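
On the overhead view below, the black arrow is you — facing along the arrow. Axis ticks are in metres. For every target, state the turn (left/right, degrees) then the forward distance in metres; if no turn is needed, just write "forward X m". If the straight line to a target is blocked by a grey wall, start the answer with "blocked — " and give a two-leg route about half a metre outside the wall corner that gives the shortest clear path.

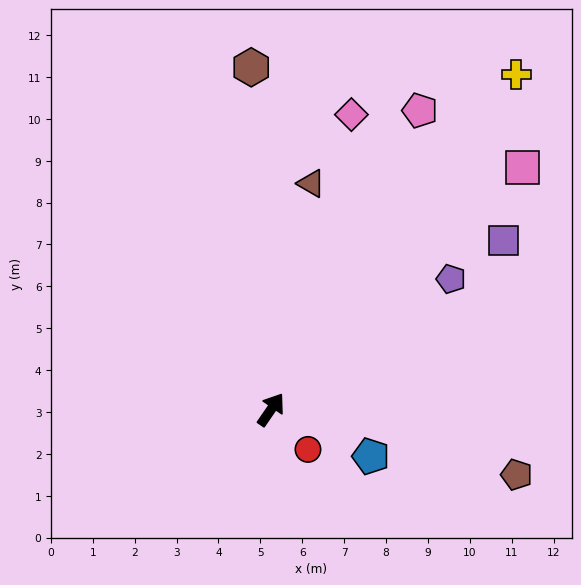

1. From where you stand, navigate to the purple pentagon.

turn right 20°, forward 5.3 m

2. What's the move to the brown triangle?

turn left 24°, forward 5.5 m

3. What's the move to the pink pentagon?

turn left 8°, forward 8.0 m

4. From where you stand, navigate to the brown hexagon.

turn left 38°, forward 8.2 m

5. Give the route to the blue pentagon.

turn right 81°, forward 2.6 m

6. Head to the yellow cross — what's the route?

forward 9.9 m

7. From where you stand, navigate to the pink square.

turn right 12°, forward 8.3 m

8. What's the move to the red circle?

turn right 103°, forward 1.3 m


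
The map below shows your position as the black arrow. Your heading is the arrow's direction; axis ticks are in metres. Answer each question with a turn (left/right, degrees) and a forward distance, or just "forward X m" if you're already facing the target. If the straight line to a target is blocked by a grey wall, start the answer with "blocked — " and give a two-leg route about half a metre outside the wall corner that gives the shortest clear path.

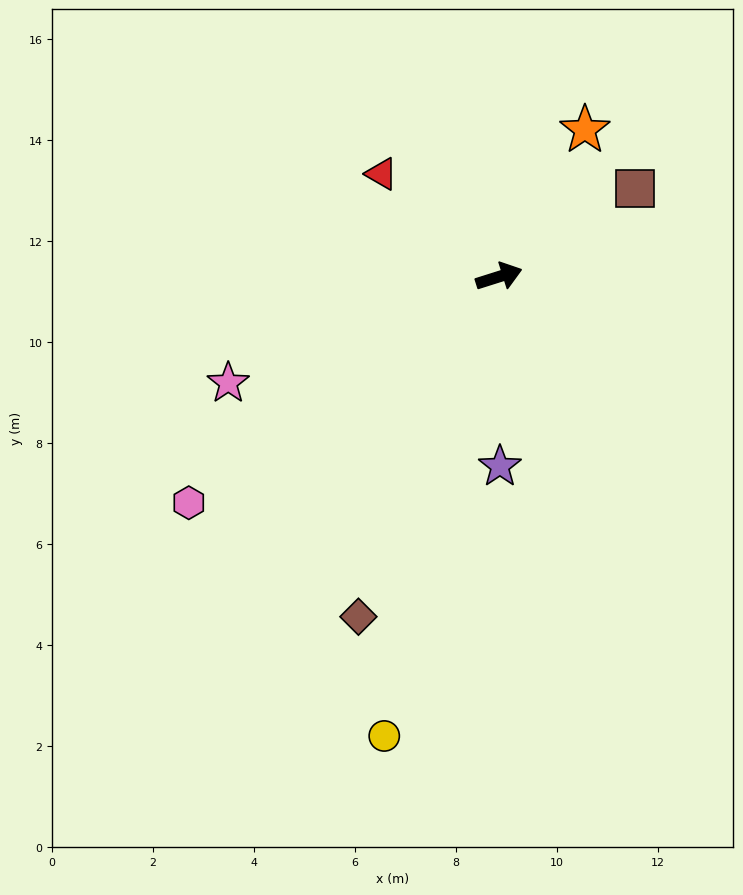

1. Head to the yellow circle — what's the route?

turn right 122°, forward 9.4 m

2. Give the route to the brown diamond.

turn right 130°, forward 7.3 m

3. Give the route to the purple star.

turn right 107°, forward 3.8 m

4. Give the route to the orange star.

turn left 42°, forward 3.4 m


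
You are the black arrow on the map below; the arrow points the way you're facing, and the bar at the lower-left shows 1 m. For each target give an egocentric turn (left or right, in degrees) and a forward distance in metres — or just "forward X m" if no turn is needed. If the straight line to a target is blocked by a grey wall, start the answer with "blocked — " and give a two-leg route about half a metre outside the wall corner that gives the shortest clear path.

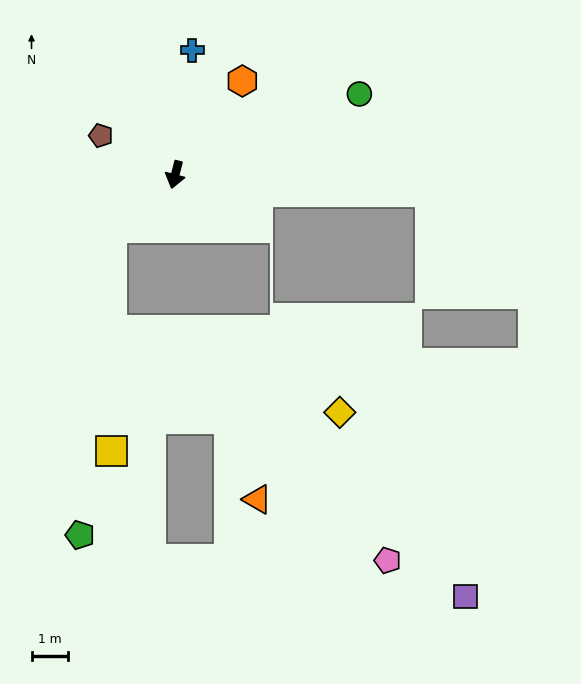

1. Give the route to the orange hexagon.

turn left 159°, forward 3.2 m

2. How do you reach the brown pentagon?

turn right 103°, forward 2.3 m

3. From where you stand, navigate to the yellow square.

blocked — turn right 35°, forward 2.3 m, then turn left 49°, forward 6.2 m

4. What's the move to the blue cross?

turn right 173°, forward 3.5 m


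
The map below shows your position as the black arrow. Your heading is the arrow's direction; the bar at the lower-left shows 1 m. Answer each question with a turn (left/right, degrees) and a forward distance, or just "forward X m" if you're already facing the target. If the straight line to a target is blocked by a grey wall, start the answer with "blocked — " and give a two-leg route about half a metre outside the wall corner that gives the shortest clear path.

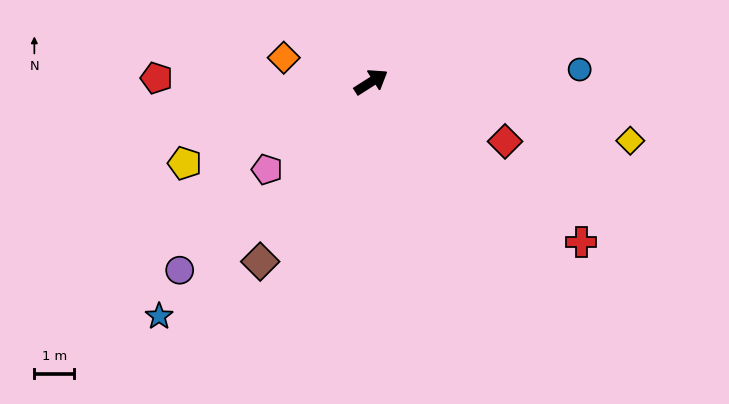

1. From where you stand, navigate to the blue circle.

turn right 29°, forward 5.2 m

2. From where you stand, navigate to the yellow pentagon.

turn left 171°, forward 5.1 m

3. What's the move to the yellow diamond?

turn right 45°, forward 6.7 m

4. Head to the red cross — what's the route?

turn right 70°, forward 6.6 m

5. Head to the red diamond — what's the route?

turn right 56°, forward 3.7 m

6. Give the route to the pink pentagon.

turn right 172°, forward 3.4 m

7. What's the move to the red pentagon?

turn left 146°, forward 5.4 m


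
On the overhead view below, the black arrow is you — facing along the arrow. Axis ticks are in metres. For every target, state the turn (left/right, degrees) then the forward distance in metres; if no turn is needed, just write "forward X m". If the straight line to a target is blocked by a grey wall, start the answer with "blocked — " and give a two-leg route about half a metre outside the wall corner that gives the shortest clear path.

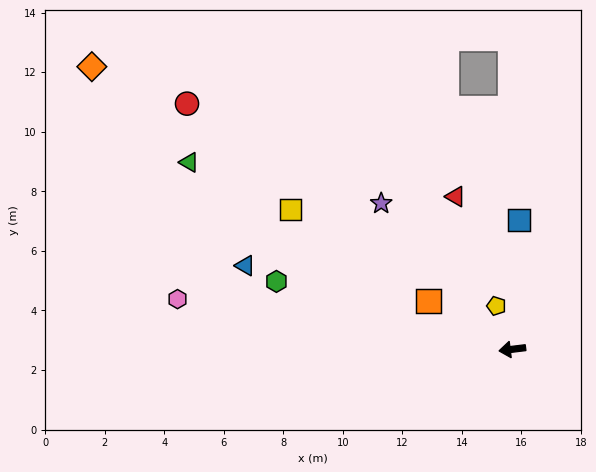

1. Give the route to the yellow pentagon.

turn right 77°, forward 1.6 m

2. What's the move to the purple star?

turn right 55°, forward 6.6 m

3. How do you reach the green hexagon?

turn right 23°, forward 8.2 m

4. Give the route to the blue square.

turn right 100°, forward 4.4 m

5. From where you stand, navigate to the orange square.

turn right 37°, forward 3.2 m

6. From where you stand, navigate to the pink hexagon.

turn right 15°, forward 11.4 m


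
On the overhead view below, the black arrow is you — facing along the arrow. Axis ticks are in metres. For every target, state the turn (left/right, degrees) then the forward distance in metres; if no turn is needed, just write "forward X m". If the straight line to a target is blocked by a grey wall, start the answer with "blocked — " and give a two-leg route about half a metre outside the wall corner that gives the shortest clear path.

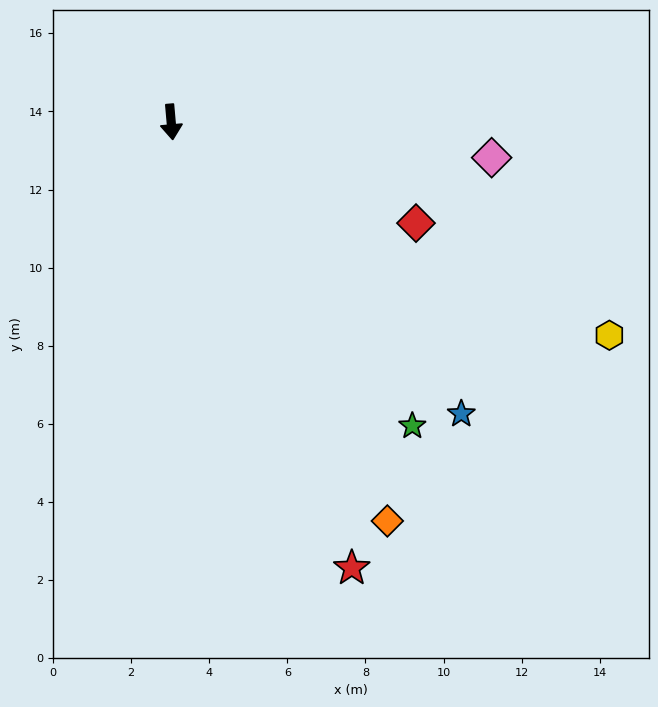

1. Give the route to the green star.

turn left 33°, forward 9.9 m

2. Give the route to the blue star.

turn left 40°, forward 10.5 m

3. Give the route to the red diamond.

turn left 63°, forward 6.8 m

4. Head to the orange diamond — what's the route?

turn left 23°, forward 11.6 m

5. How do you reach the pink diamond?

turn left 79°, forward 8.3 m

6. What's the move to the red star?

turn left 17°, forward 12.3 m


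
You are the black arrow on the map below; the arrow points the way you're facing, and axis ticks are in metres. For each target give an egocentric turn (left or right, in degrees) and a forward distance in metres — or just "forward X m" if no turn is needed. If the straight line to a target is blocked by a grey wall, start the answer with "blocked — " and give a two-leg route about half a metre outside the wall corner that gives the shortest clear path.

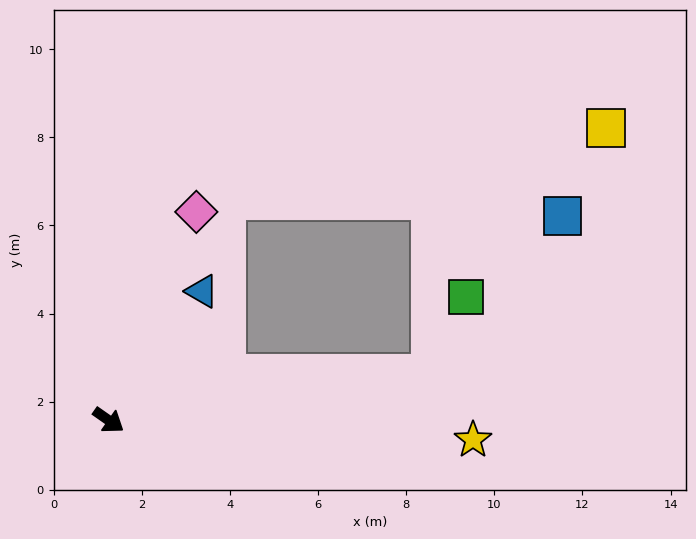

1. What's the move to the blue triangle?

turn left 89°, forward 3.6 m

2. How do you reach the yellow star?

turn left 32°, forward 8.3 m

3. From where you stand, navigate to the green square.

blocked — turn left 43°, forward 7.4 m, then turn left 57°, forward 1.9 m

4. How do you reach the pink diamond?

turn left 102°, forward 5.1 m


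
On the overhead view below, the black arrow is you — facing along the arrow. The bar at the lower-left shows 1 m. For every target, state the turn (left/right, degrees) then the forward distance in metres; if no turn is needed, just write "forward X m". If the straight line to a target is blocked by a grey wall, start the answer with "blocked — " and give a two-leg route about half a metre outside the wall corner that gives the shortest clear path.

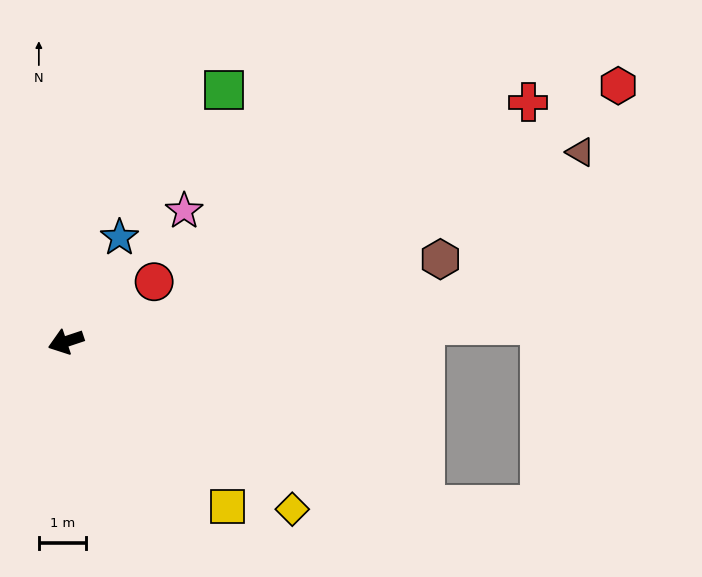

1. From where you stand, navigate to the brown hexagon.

turn left 174°, forward 8.1 m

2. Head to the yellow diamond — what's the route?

turn left 125°, forward 5.9 m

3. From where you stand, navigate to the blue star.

turn right 136°, forward 2.5 m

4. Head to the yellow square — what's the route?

turn left 116°, forward 4.9 m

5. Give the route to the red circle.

turn right 164°, forward 2.2 m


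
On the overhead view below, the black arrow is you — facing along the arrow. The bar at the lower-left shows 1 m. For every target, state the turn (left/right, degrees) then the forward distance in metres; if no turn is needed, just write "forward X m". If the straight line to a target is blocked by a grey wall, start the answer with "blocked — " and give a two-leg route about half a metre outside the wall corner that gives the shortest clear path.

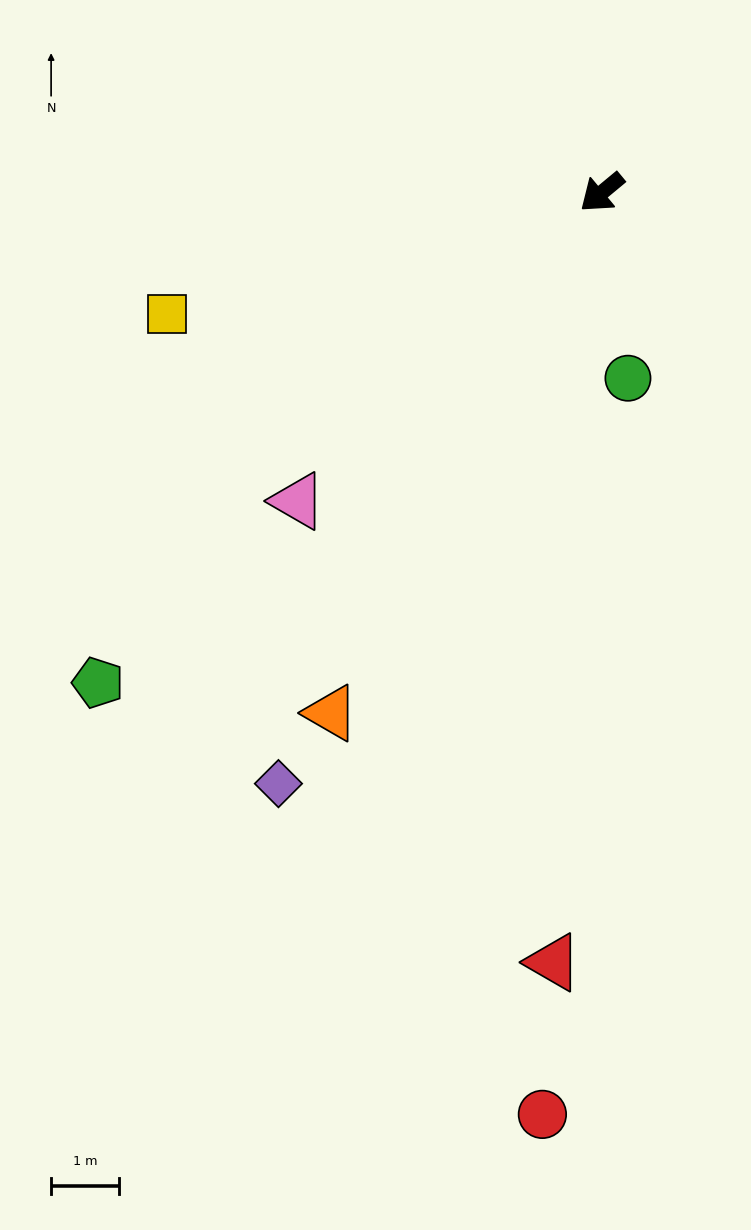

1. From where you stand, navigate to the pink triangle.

turn left 6°, forward 6.4 m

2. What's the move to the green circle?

turn left 58°, forward 2.8 m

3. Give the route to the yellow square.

turn right 24°, forward 6.6 m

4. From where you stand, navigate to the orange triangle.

turn left 23°, forward 8.6 m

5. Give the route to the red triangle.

turn left 47°, forward 11.3 m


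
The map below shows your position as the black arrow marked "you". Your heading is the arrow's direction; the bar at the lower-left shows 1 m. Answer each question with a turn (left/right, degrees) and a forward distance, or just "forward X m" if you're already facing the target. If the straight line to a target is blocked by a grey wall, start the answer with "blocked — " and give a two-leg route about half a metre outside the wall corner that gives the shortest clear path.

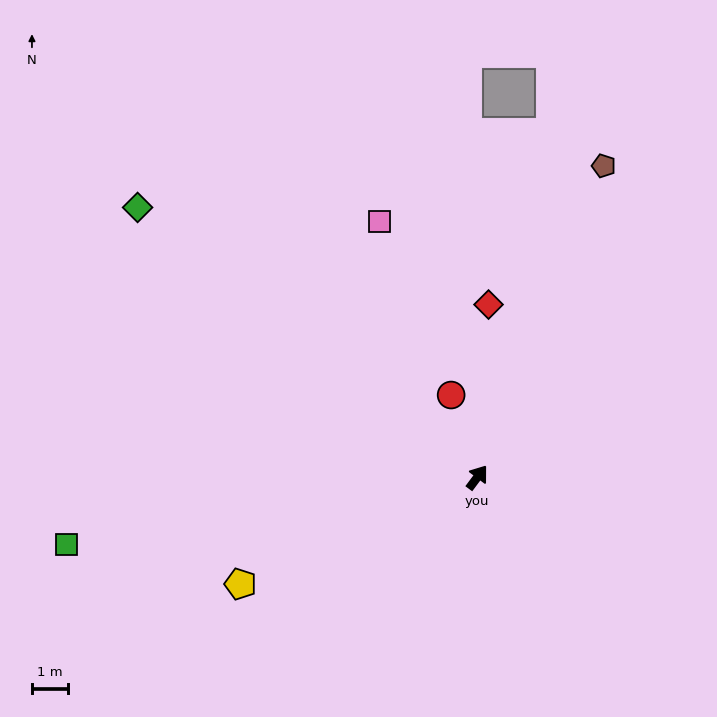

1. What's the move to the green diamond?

turn left 88°, forward 12.2 m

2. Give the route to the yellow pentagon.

turn left 151°, forward 7.3 m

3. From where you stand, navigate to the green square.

turn left 136°, forward 11.7 m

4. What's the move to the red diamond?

turn left 33°, forward 4.9 m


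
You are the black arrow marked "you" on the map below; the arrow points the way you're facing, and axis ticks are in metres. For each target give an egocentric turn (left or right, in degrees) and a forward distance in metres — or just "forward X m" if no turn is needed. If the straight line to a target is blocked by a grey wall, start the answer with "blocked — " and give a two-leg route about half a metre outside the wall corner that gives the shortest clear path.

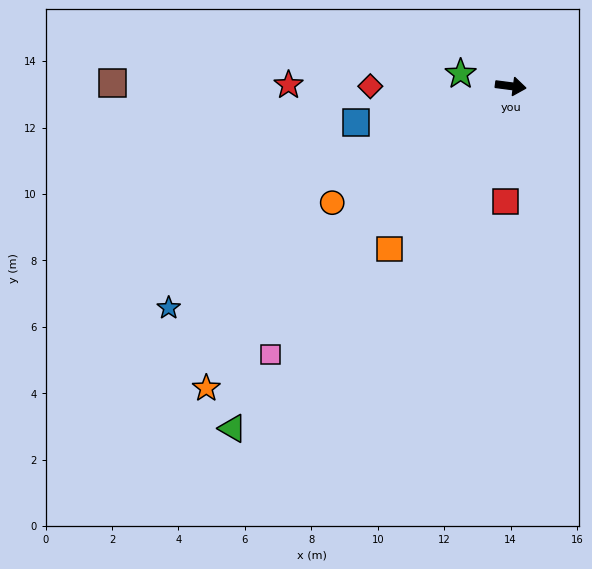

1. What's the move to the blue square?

turn right 160°, forward 4.8 m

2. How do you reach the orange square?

turn right 119°, forward 6.1 m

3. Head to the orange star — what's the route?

turn right 128°, forward 12.9 m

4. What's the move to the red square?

turn right 85°, forward 3.5 m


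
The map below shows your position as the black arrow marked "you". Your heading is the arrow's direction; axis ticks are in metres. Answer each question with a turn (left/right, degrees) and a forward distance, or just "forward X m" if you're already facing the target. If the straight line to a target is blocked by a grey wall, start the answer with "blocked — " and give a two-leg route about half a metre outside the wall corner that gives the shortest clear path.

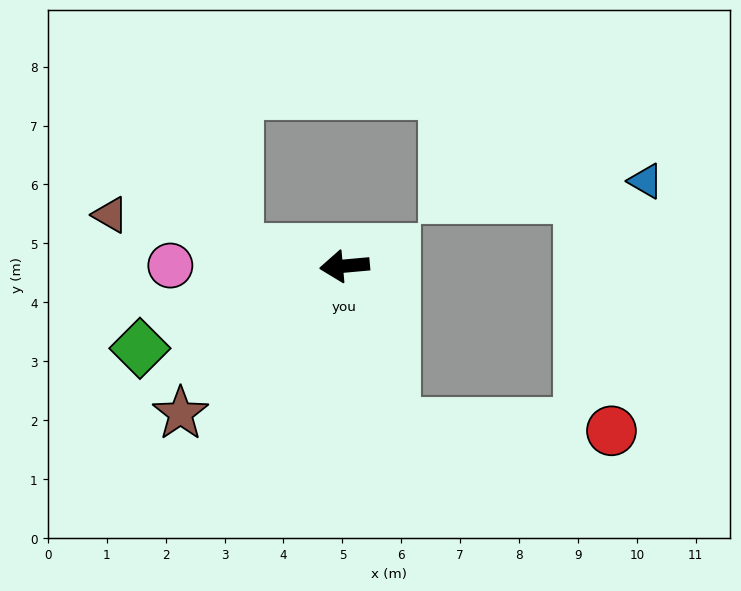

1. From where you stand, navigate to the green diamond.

turn left 17°, forward 3.7 m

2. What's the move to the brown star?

turn left 37°, forward 3.7 m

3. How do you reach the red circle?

blocked — turn left 103°, forward 2.8 m, then turn left 70°, forward 3.7 m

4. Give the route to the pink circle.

turn right 5°, forward 3.0 m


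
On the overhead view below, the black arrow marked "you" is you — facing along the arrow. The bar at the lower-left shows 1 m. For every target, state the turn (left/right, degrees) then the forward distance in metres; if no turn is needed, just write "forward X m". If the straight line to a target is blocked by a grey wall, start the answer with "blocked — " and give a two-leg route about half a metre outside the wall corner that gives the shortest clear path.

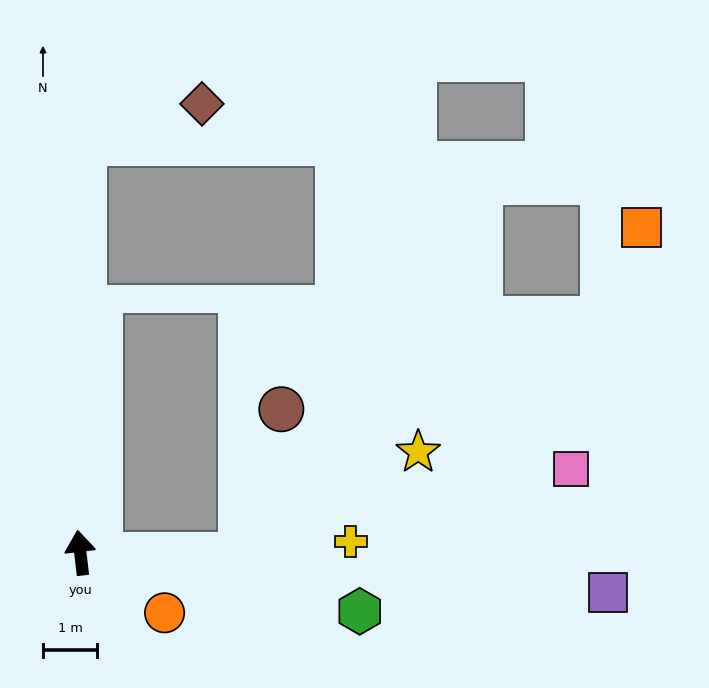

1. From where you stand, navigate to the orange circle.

turn right 132°, forward 1.9 m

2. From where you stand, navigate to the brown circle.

blocked — turn right 98°, forward 3.0 m, then turn left 76°, forward 2.8 m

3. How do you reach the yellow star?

blocked — turn right 98°, forward 3.0 m, then turn left 32°, forward 3.8 m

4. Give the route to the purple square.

turn right 101°, forward 9.7 m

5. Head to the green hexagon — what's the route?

turn right 109°, forward 5.2 m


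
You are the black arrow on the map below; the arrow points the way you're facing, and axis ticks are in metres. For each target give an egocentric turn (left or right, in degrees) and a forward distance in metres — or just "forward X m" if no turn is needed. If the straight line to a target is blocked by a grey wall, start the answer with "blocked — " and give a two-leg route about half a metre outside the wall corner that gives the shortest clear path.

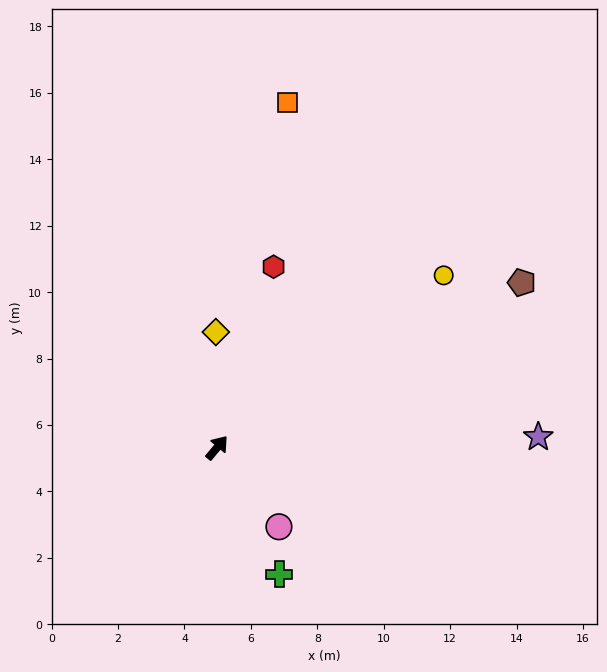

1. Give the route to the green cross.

turn right 114°, forward 4.2 m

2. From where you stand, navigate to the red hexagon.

turn left 23°, forward 5.7 m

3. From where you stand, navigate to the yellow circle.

turn right 13°, forward 8.6 m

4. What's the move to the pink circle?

turn right 102°, forward 3.0 m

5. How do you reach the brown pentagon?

turn right 22°, forward 10.4 m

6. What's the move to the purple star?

turn right 48°, forward 9.7 m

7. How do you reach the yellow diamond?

turn left 40°, forward 3.5 m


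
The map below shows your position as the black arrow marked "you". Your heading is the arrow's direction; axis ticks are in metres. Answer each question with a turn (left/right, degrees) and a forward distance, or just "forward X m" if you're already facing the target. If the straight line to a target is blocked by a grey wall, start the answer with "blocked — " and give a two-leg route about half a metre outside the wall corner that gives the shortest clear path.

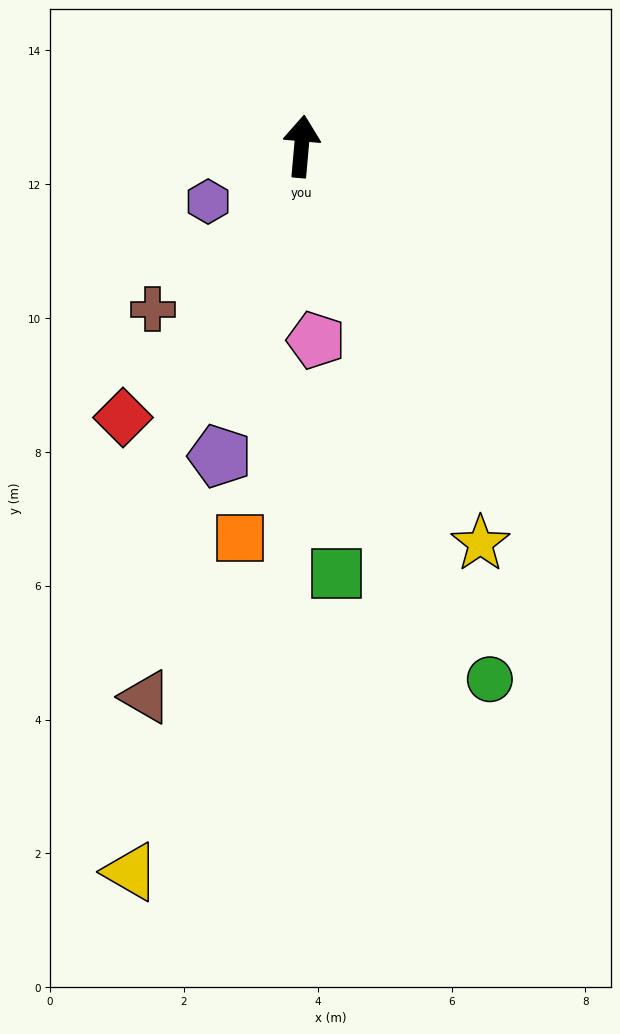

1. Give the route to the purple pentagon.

turn left 170°, forward 4.8 m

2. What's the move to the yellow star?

turn right 151°, forward 6.5 m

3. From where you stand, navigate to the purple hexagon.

turn left 126°, forward 1.6 m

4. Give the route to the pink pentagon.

turn right 171°, forward 2.9 m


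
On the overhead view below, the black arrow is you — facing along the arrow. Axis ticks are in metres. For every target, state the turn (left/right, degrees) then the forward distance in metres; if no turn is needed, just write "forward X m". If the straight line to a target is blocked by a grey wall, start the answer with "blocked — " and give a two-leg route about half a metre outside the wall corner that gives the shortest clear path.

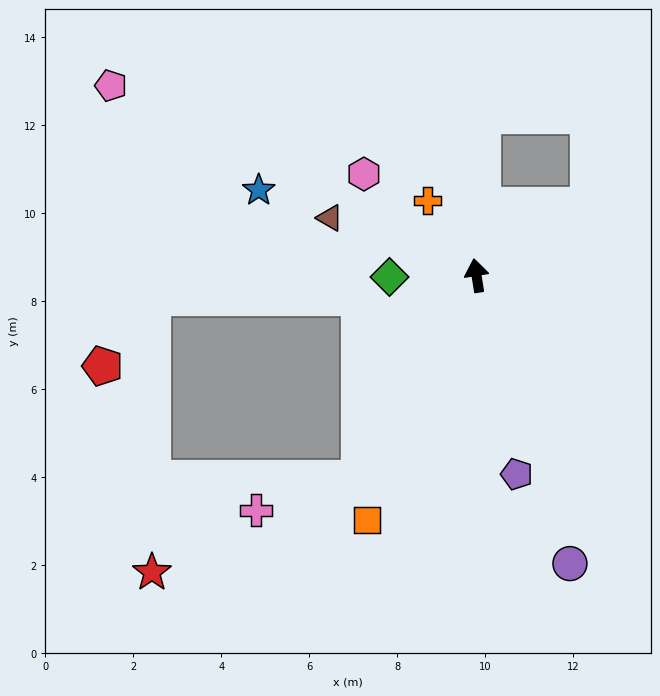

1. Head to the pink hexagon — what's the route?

turn left 39°, forward 3.4 m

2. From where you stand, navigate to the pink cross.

blocked — turn left 141°, forward 5.3 m, then turn right 43°, forward 2.5 m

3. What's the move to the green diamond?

turn left 82°, forward 2.0 m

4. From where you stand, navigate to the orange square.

turn left 147°, forward 6.1 m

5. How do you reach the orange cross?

turn left 24°, forward 2.0 m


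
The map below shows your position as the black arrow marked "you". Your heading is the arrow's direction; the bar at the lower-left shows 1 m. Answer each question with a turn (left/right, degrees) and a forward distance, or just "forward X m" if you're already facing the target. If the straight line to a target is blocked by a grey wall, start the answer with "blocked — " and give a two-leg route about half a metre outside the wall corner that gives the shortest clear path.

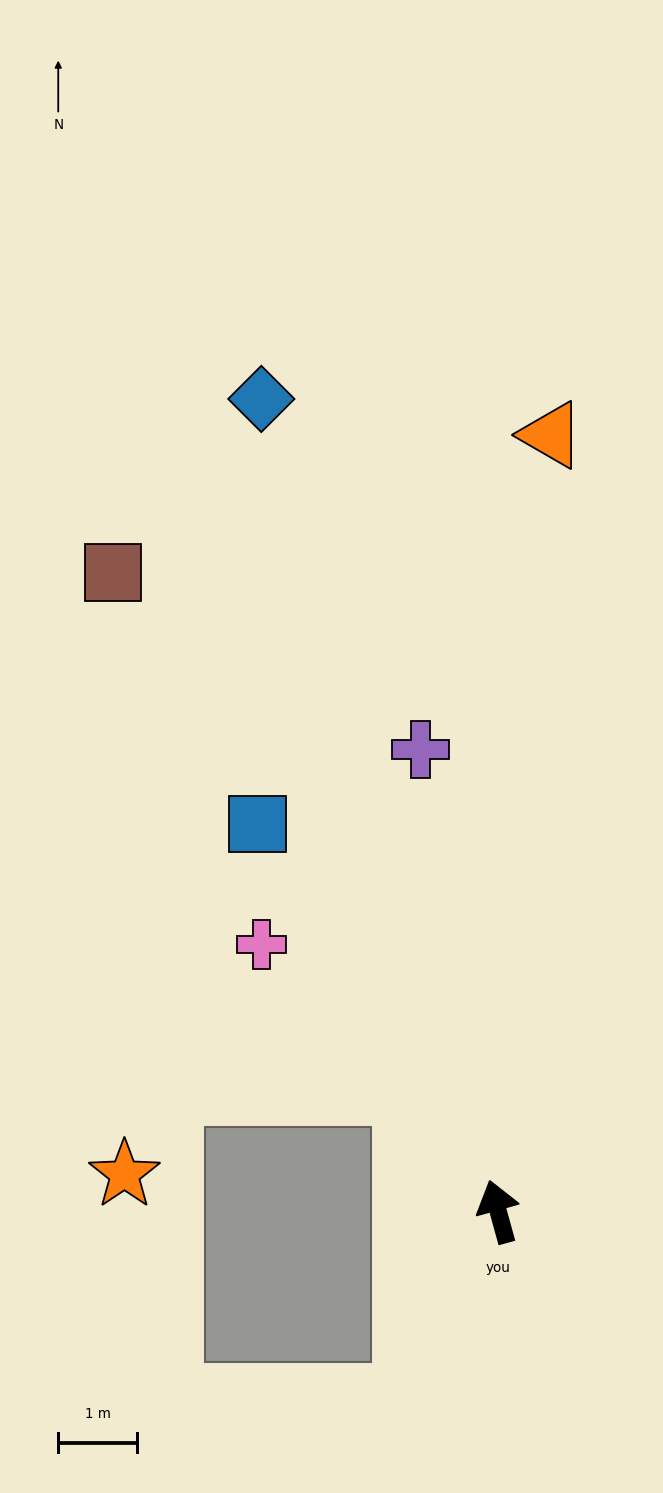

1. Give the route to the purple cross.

turn right 6°, forward 5.9 m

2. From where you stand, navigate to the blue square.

turn left 16°, forward 5.8 m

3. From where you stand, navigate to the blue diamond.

forward 10.7 m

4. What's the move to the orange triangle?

turn right 19°, forward 9.8 m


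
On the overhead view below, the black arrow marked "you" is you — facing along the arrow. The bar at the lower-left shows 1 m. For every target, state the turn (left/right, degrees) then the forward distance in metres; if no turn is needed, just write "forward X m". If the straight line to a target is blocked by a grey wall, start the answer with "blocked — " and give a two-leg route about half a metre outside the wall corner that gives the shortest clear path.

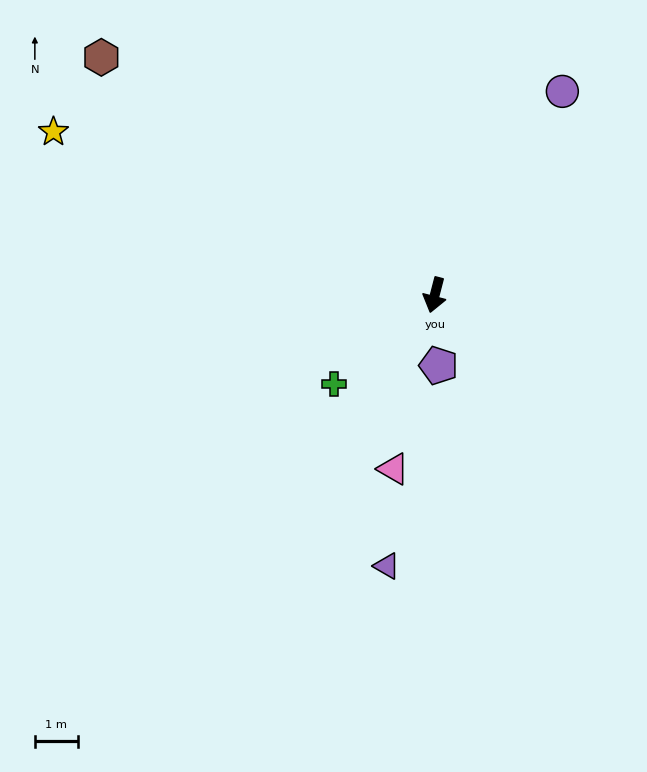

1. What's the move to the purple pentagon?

turn left 18°, forward 1.7 m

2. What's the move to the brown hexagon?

turn right 111°, forward 9.6 m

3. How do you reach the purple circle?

turn left 162°, forward 5.6 m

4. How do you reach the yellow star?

turn right 99°, forward 9.7 m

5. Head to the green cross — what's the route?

turn right 34°, forward 3.1 m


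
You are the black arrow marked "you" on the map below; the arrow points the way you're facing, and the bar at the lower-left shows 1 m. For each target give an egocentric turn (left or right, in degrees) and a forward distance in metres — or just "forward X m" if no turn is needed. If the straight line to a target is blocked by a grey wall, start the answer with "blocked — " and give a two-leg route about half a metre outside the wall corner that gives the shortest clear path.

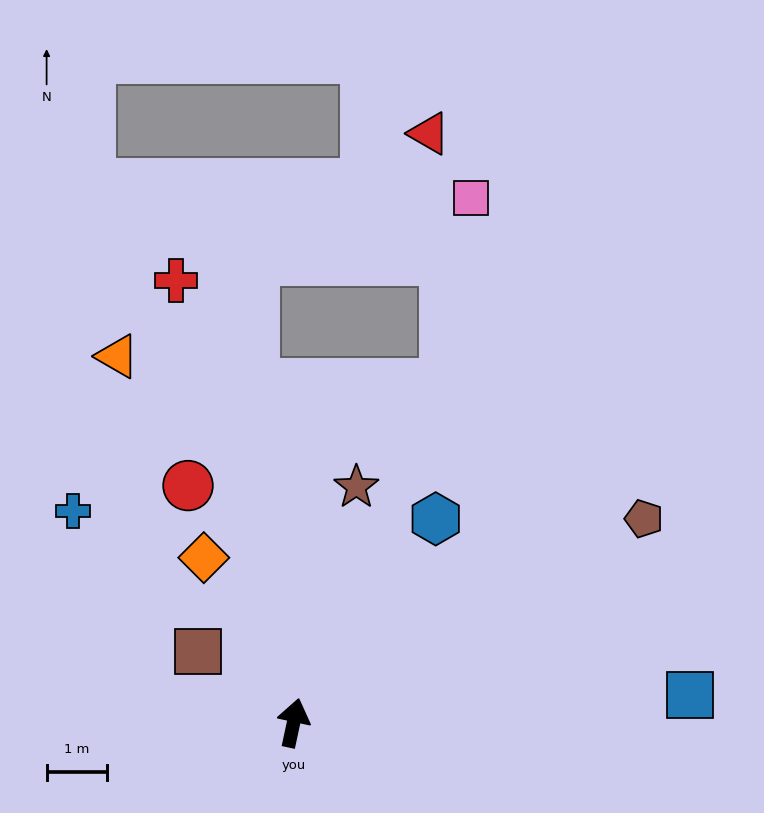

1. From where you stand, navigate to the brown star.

turn right 3°, forward 4.1 m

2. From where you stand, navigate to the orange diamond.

turn left 41°, forward 3.1 m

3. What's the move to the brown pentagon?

turn right 48°, forward 6.7 m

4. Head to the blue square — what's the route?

turn right 74°, forward 6.6 m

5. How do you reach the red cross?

turn left 27°, forward 7.6 m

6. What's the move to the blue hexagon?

turn right 23°, forward 4.1 m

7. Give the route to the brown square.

turn left 65°, forward 2.0 m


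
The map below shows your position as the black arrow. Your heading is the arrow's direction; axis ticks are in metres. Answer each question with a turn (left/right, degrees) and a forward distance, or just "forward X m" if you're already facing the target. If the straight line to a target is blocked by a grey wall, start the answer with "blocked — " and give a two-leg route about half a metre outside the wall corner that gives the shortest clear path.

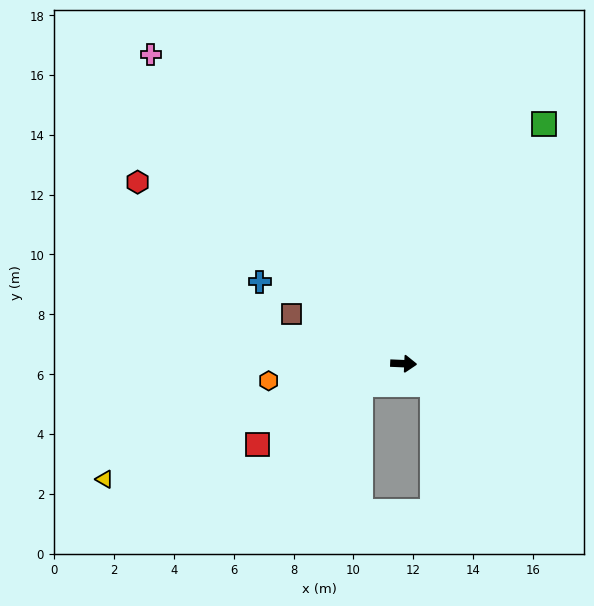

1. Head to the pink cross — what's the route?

turn left 132°, forward 13.3 m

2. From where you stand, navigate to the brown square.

turn left 159°, forward 4.1 m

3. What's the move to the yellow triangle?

turn right 156°, forward 10.7 m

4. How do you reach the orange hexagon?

turn right 170°, forward 4.5 m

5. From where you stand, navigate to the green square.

turn left 62°, forward 9.3 m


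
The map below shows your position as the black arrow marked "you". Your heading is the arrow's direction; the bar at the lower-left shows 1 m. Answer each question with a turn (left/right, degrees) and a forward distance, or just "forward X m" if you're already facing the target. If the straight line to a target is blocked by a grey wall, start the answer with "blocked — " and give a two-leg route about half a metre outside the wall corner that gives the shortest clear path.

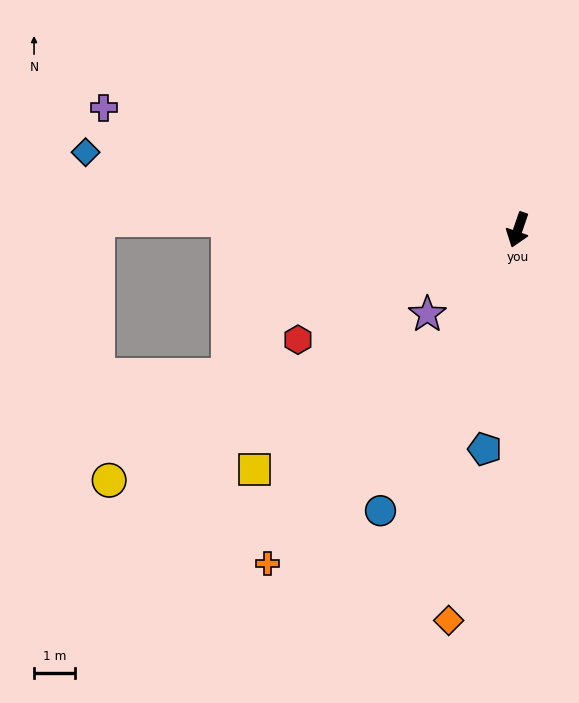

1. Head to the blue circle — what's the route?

turn right 7°, forward 7.7 m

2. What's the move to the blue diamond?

turn right 81°, forward 10.8 m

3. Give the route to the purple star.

turn right 28°, forward 3.1 m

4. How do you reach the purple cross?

turn right 88°, forward 10.7 m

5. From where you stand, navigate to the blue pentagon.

turn left 10°, forward 5.5 m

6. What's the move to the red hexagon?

turn right 45°, forward 6.1 m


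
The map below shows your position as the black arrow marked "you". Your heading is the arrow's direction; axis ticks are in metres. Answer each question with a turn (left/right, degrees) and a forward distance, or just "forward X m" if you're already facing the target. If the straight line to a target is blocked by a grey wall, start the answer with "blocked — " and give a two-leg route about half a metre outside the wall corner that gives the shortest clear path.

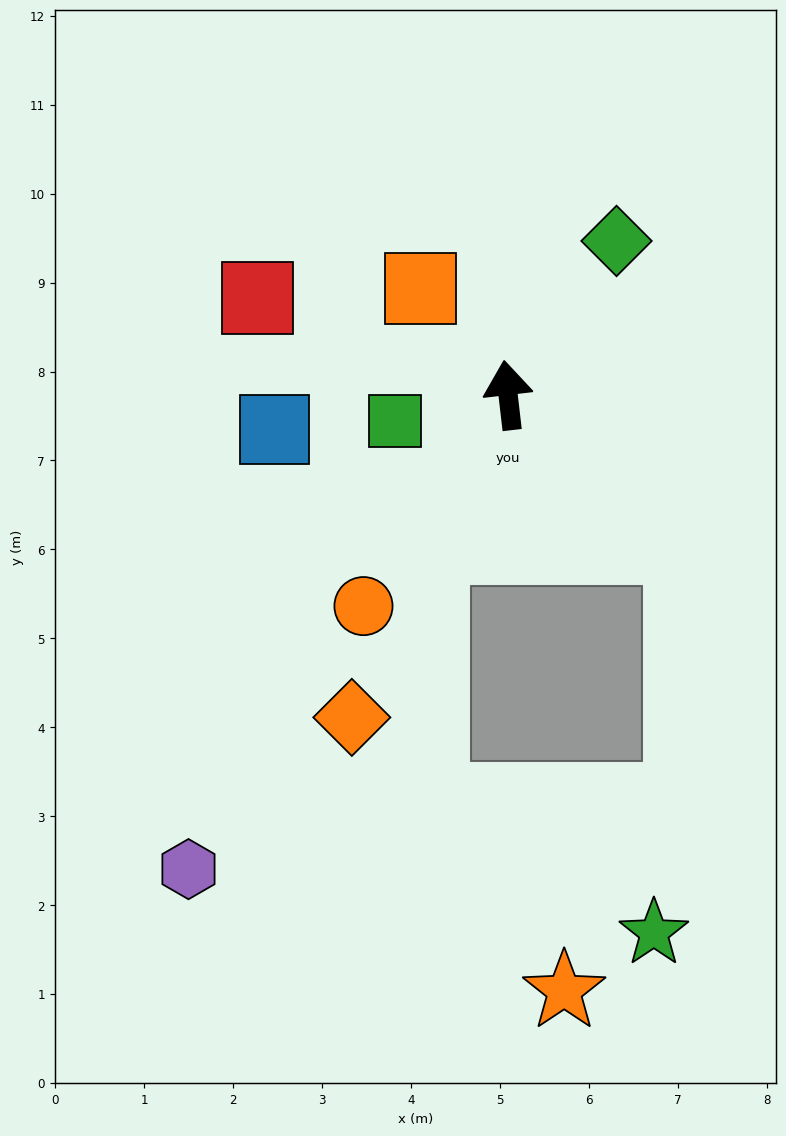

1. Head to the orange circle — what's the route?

turn left 139°, forward 2.9 m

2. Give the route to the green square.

turn left 96°, forward 1.3 m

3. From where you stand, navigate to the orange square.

turn left 33°, forward 1.6 m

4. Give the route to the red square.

turn left 62°, forward 3.0 m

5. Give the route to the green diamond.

turn right 42°, forward 2.1 m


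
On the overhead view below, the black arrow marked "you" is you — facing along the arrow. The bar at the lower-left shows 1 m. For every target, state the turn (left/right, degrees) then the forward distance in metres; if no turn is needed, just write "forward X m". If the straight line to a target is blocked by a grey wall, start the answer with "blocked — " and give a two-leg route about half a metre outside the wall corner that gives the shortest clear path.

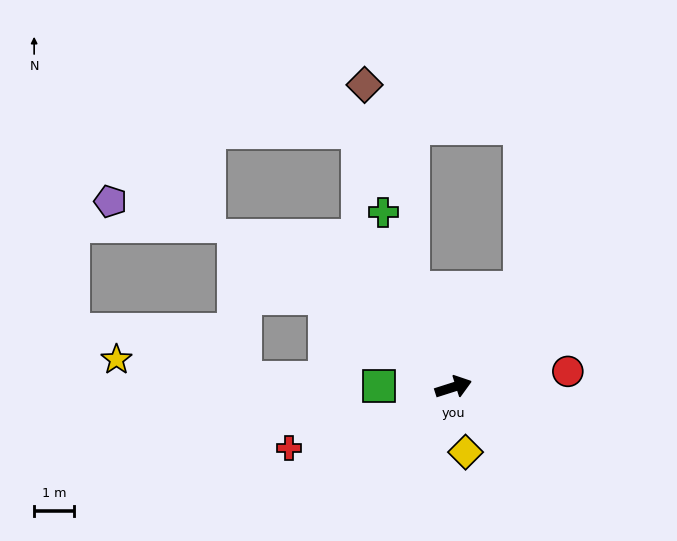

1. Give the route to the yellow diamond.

turn right 97°, forward 1.7 m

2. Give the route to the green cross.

turn left 94°, forward 4.7 m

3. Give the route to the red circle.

turn right 10°, forward 2.9 m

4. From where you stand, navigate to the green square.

turn left 162°, forward 1.9 m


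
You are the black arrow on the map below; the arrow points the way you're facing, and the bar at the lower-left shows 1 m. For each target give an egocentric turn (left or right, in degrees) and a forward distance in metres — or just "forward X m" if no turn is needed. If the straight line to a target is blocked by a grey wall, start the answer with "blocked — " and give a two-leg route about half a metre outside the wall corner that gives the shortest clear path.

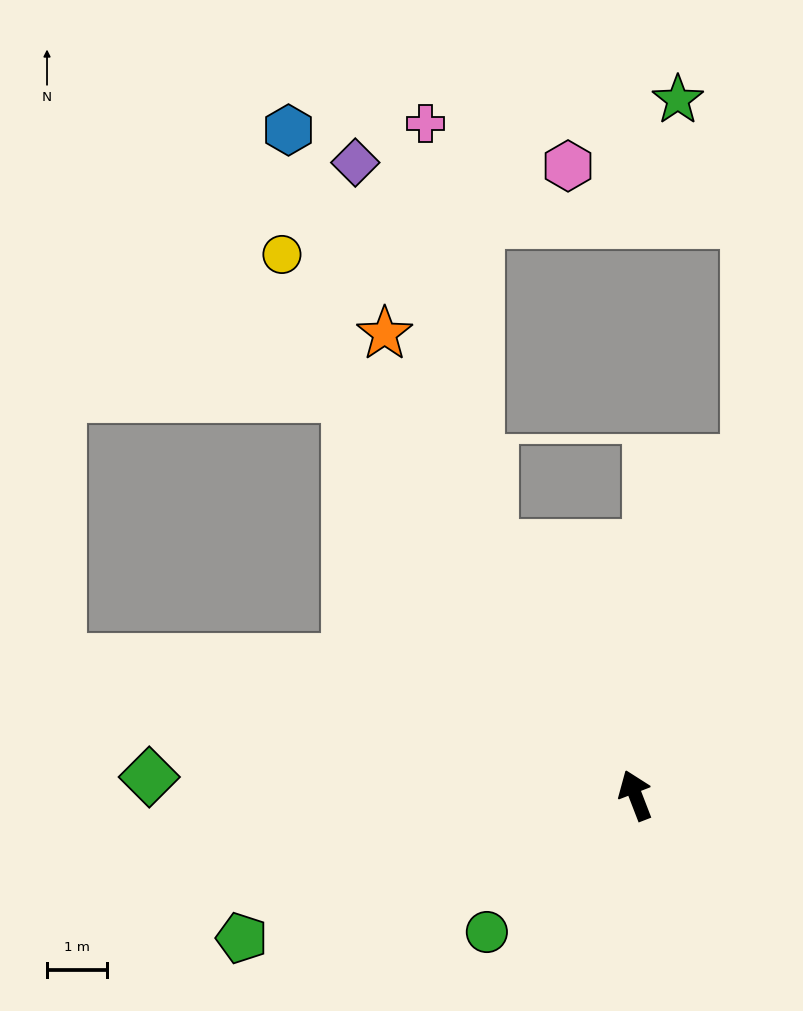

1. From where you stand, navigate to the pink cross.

blocked — turn left 9°, forward 4.8 m, then turn right 21°, forward 7.1 m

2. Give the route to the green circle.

turn left 111°, forward 3.3 m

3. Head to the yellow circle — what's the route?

turn left 12°, forward 10.7 m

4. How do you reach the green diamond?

turn left 67°, forward 8.1 m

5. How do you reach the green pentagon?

turn left 89°, forward 6.9 m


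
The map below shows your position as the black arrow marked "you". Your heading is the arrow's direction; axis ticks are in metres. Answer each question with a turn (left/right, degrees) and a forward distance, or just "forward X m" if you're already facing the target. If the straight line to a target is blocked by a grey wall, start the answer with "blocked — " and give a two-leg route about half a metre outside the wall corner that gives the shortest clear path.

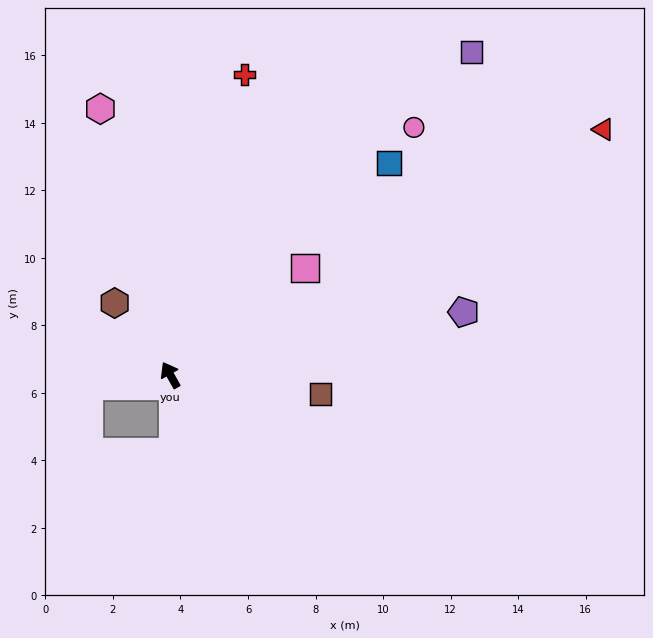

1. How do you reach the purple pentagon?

turn right 107°, forward 8.9 m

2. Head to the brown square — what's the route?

turn right 127°, forward 4.5 m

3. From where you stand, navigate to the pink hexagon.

turn right 15°, forward 8.2 m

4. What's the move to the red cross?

turn right 43°, forward 9.2 m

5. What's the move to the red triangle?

turn right 90°, forward 14.7 m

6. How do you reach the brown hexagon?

turn left 8°, forward 2.7 m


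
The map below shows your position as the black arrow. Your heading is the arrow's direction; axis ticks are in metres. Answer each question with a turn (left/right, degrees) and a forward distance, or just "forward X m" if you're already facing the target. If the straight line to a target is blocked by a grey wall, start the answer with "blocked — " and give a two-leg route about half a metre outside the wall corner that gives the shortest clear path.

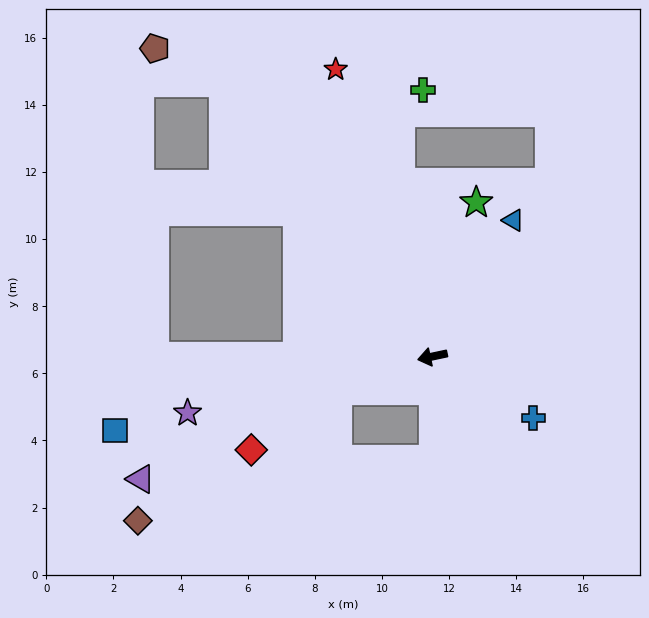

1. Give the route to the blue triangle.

turn right 133°, forward 4.7 m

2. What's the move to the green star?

turn right 118°, forward 4.8 m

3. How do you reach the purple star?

forward 7.5 m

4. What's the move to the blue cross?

turn left 137°, forward 3.5 m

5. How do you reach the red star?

turn right 83°, forward 9.0 m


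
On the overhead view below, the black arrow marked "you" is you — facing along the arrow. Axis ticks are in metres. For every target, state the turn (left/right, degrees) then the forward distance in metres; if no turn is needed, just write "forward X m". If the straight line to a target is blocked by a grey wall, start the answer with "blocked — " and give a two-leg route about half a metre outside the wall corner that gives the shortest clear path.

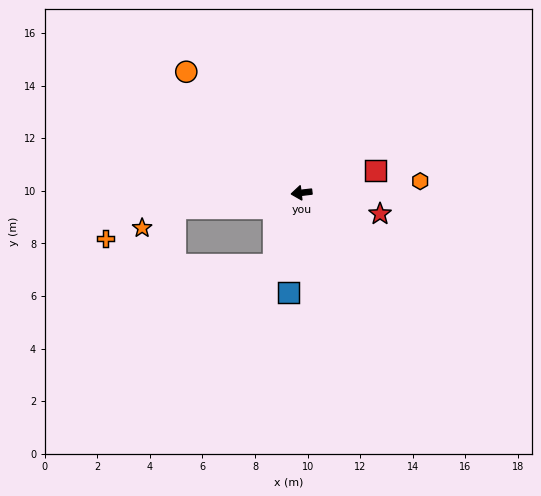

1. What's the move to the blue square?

turn left 76°, forward 3.8 m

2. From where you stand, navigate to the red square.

turn right 170°, forward 2.9 m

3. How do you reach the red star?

turn left 158°, forward 3.1 m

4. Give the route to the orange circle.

turn right 53°, forward 6.4 m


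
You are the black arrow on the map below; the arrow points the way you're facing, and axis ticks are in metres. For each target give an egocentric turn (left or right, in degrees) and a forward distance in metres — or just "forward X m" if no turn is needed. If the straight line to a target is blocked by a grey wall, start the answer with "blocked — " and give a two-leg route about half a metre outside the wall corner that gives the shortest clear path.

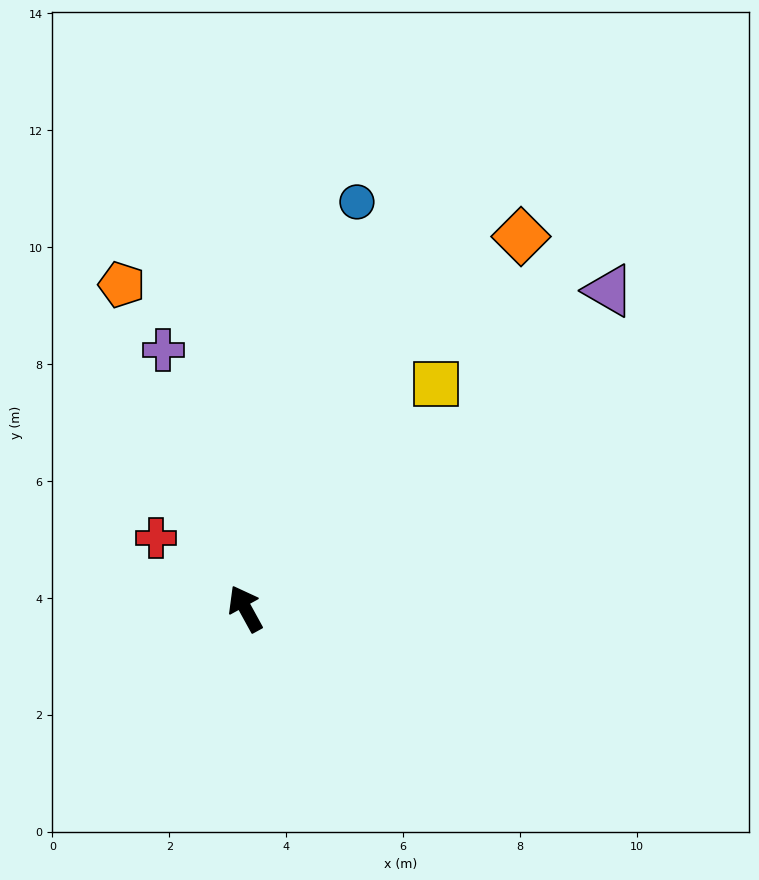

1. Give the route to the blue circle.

turn right 44°, forward 7.2 m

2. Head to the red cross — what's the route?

turn left 23°, forward 2.0 m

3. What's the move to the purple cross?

turn right 11°, forward 4.6 m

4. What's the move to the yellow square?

turn right 69°, forward 5.0 m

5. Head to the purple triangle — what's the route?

turn right 78°, forward 8.3 m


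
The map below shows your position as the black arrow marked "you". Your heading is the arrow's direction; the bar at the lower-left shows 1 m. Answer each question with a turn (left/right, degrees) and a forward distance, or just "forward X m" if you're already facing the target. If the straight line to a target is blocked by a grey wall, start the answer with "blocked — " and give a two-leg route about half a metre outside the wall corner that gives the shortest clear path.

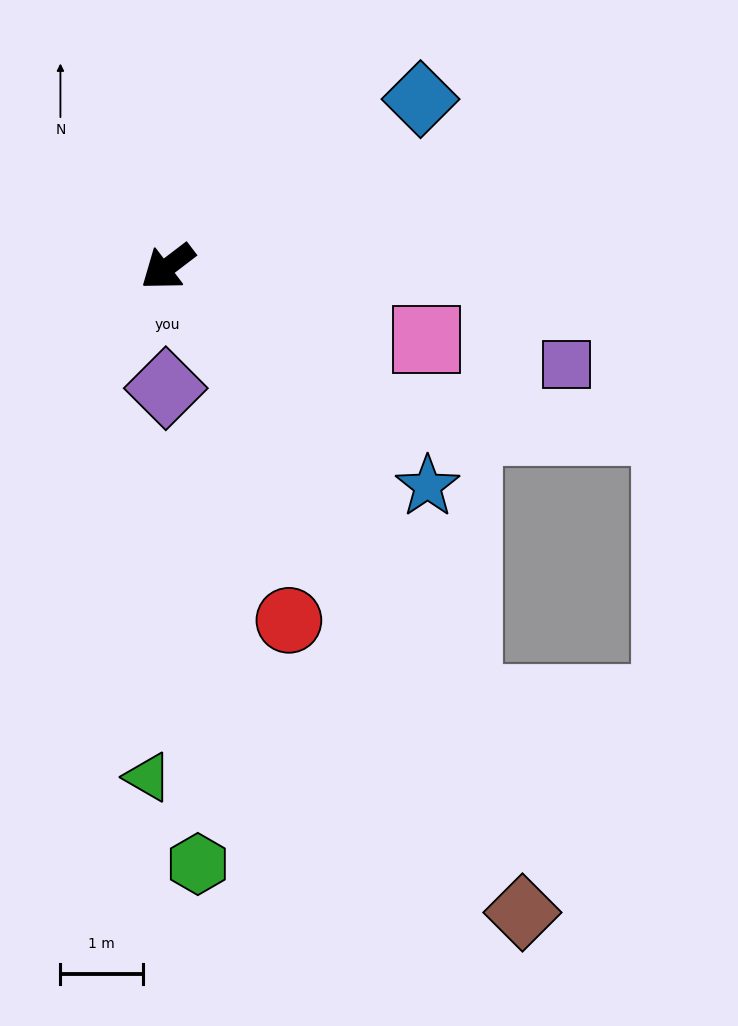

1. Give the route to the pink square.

turn left 127°, forward 3.3 m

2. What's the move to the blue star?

turn left 103°, forward 4.1 m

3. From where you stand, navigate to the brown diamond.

turn left 81°, forward 9.0 m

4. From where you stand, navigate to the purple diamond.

turn left 52°, forward 1.5 m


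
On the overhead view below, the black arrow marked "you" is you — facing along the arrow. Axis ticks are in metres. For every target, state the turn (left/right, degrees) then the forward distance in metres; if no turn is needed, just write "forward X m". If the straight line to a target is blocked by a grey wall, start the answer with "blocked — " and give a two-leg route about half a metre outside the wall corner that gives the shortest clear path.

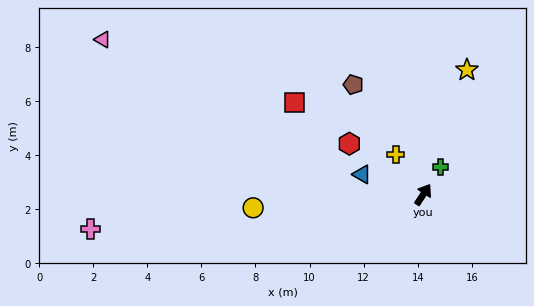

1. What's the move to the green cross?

forward 1.2 m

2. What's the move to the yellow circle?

turn left 128°, forward 6.3 m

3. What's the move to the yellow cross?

turn left 68°, forward 1.8 m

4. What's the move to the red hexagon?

turn left 89°, forward 3.3 m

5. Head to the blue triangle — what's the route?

turn left 105°, forward 2.4 m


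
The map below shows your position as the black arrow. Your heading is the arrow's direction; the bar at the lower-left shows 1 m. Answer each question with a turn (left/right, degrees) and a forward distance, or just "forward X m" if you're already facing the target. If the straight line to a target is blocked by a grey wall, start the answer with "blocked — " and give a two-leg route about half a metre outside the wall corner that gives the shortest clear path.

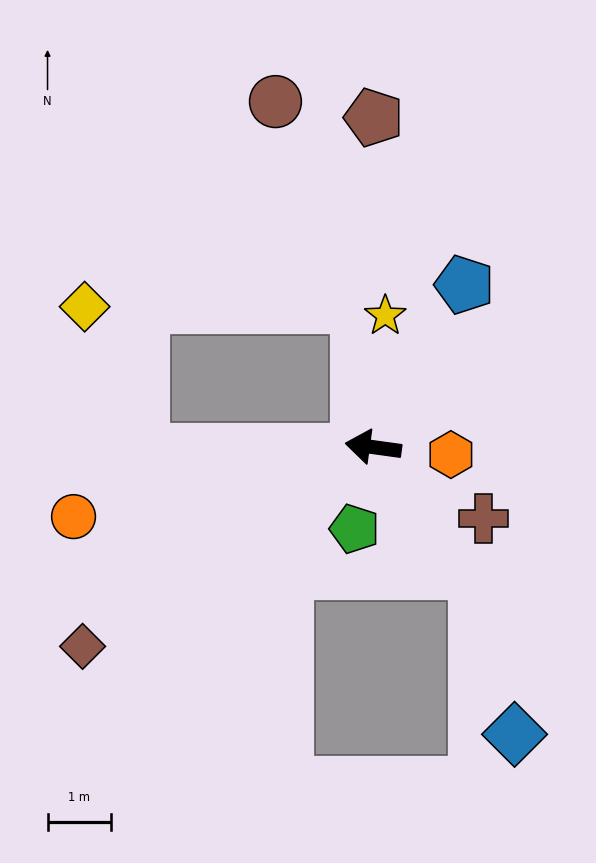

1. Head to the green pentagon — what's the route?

turn left 85°, forward 1.3 m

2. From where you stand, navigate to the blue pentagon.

turn right 111°, forward 2.9 m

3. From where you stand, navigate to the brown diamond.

turn left 42°, forward 5.5 m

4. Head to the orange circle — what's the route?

turn left 21°, forward 4.8 m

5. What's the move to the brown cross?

turn left 155°, forward 2.1 m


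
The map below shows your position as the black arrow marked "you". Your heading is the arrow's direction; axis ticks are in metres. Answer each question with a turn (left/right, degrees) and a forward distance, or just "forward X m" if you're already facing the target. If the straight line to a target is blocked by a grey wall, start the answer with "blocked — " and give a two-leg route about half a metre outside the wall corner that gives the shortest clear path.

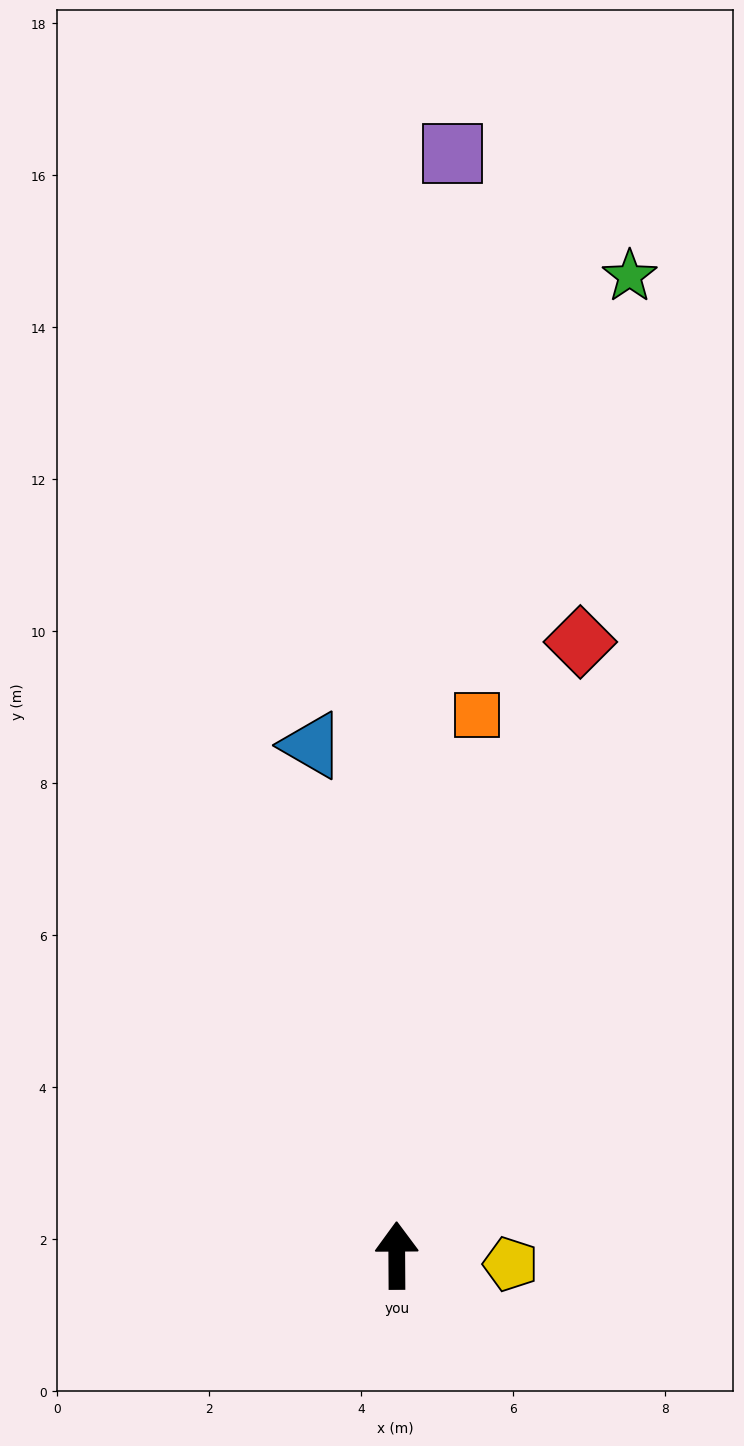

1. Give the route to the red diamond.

turn right 17°, forward 8.4 m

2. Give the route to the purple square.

turn right 3°, forward 14.5 m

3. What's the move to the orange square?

turn right 9°, forward 7.2 m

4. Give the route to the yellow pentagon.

turn right 95°, forward 1.5 m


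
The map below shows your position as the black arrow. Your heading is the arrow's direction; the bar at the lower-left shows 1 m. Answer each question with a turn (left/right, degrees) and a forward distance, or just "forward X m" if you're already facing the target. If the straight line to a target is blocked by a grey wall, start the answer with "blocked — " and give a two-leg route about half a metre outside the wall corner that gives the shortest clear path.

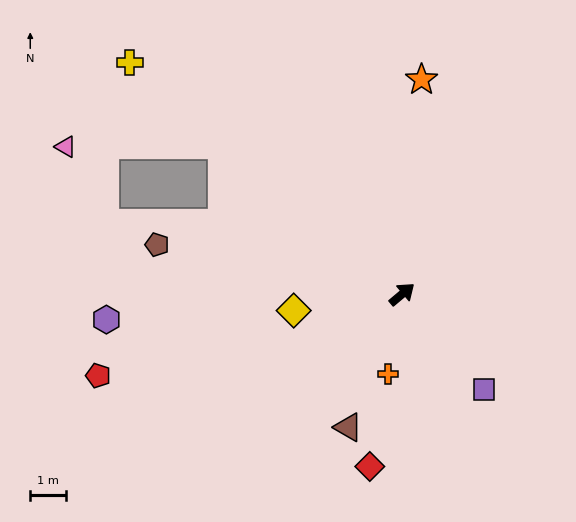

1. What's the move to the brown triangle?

turn right 152°, forward 4.1 m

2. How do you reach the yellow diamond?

turn left 149°, forward 3.1 m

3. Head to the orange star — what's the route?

turn left 45°, forward 6.1 m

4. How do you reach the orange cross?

turn right 140°, forward 2.3 m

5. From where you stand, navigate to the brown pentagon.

turn left 129°, forward 7.1 m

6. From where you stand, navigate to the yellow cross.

turn left 100°, forward 10.1 m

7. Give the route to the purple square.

turn right 89°, forward 3.6 m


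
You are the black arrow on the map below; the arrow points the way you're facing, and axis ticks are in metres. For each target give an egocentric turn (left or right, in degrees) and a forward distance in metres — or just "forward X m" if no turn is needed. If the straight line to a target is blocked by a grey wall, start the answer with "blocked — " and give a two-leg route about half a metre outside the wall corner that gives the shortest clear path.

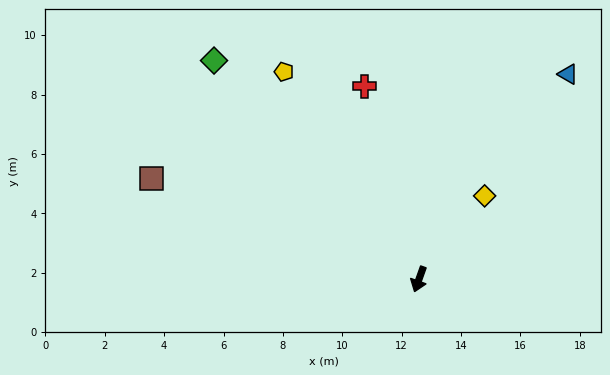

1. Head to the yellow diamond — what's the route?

turn left 161°, forward 3.6 m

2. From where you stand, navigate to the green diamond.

turn right 117°, forward 10.1 m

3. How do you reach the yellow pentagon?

turn right 127°, forward 8.3 m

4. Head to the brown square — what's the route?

turn right 91°, forward 9.6 m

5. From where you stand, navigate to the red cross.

turn right 145°, forward 6.8 m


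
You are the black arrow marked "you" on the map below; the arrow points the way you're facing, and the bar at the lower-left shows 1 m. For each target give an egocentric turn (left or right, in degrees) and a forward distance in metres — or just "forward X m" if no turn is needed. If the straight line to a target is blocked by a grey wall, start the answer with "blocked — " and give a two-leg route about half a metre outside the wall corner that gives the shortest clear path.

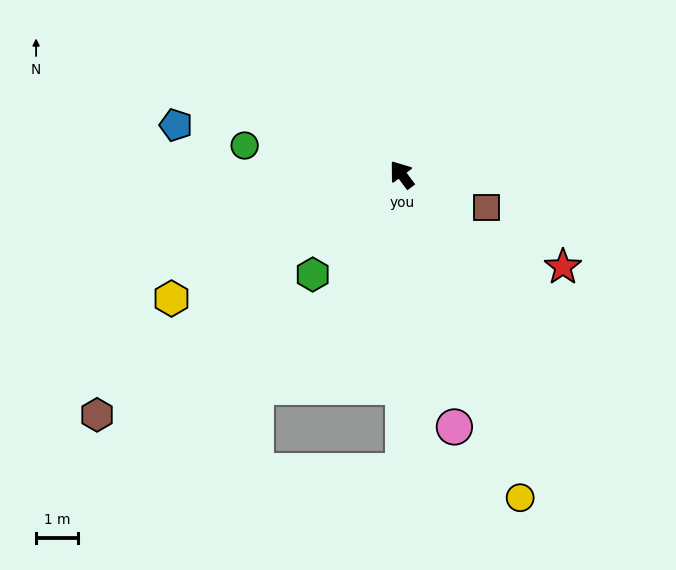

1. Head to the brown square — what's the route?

turn right 148°, forward 2.2 m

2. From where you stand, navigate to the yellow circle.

turn left 163°, forward 8.2 m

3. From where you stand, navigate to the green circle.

turn left 43°, forward 3.8 m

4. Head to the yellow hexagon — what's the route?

turn left 81°, forward 6.2 m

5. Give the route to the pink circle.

turn left 155°, forward 6.1 m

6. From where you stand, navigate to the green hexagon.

turn left 101°, forward 3.2 m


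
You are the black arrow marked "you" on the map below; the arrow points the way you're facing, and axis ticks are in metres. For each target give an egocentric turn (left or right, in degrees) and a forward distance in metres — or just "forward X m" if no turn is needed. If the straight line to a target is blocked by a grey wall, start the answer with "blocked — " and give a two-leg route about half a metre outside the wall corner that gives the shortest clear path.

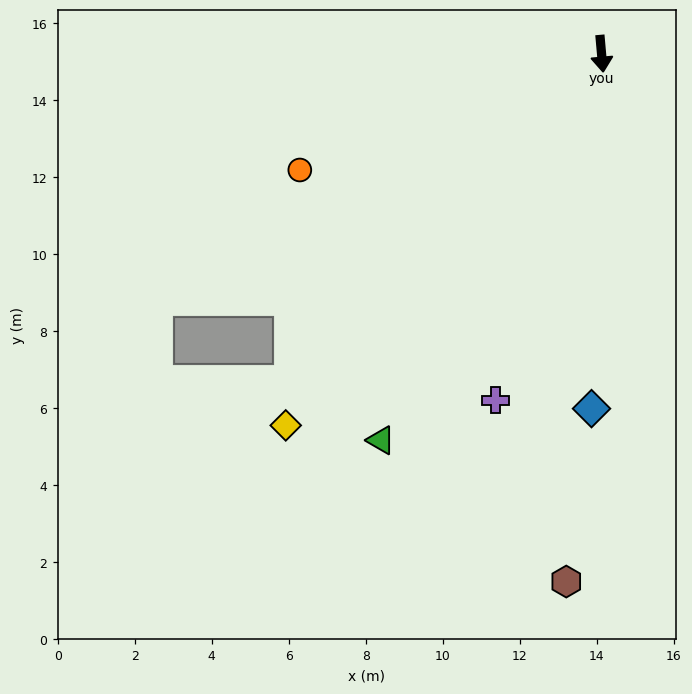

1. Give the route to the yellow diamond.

turn right 45°, forward 12.7 m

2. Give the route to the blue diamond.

turn right 7°, forward 9.2 m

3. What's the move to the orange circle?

turn right 74°, forward 8.4 m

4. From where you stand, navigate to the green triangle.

turn right 35°, forward 11.6 m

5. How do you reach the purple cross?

turn right 22°, forward 9.4 m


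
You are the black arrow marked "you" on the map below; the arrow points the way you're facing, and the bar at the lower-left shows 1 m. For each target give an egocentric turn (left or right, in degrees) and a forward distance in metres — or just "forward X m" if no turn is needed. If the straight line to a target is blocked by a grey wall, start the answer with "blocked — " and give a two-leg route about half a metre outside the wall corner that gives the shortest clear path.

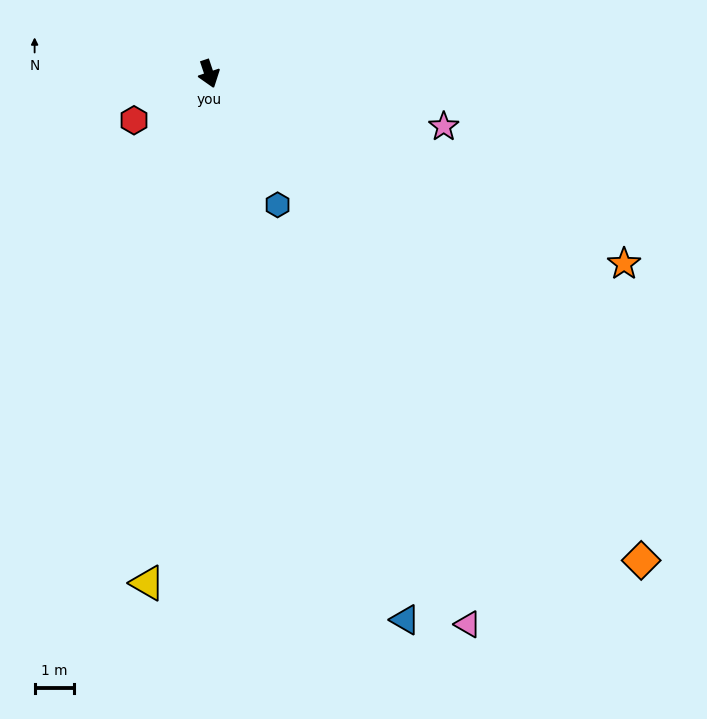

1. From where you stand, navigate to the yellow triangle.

turn right 25°, forward 13.0 m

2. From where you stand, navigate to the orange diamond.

turn left 23°, forward 16.5 m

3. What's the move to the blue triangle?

forward 14.8 m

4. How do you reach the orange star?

turn left 47°, forward 11.6 m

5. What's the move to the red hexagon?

turn right 77°, forward 2.2 m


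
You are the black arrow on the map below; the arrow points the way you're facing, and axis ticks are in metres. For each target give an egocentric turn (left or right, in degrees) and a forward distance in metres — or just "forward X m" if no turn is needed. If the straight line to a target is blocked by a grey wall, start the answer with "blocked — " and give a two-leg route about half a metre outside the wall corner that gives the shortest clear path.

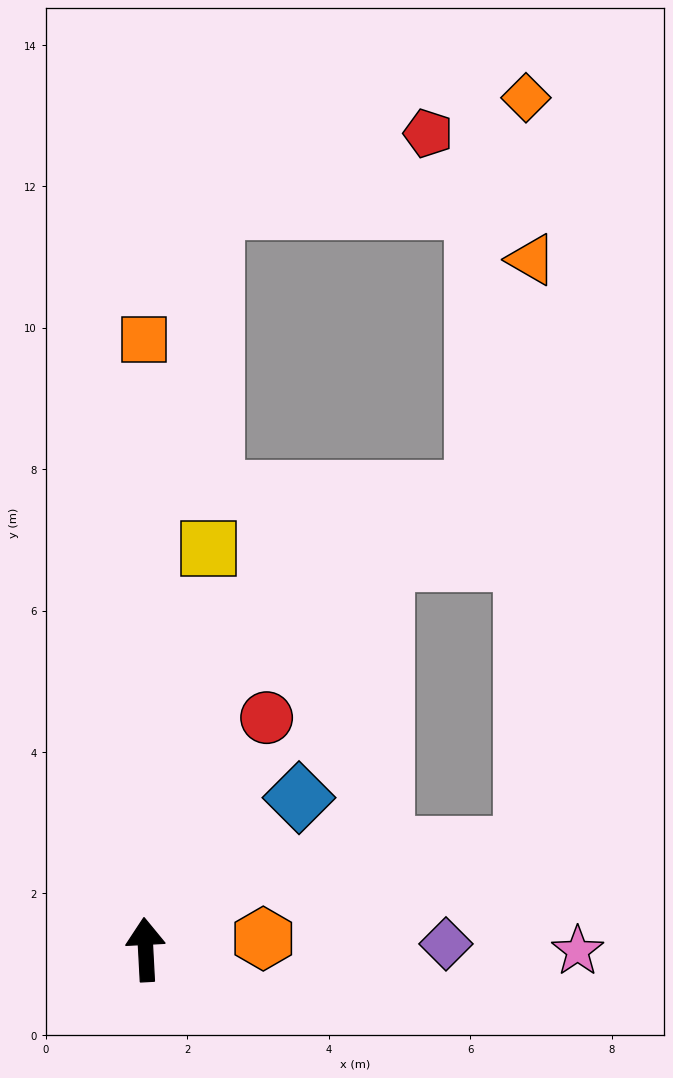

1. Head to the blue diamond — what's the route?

turn right 48°, forward 3.1 m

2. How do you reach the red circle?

turn right 31°, forward 3.7 m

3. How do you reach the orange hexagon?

turn right 88°, forward 1.7 m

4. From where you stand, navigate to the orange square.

turn right 3°, forward 8.6 m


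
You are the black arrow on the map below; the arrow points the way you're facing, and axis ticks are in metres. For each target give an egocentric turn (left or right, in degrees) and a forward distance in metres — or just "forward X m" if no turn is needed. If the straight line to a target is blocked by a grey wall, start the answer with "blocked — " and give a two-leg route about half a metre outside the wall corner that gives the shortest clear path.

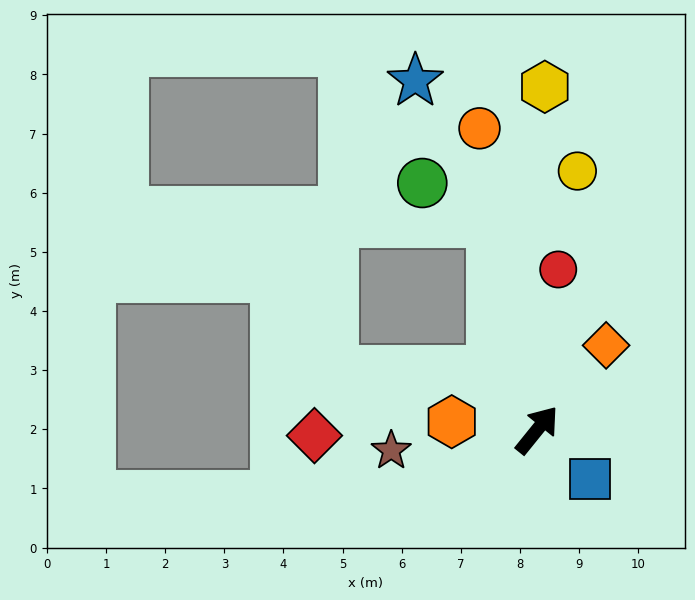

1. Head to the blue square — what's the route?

turn right 94°, forward 1.2 m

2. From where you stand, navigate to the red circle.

turn left 31°, forward 2.7 m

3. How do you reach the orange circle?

turn left 50°, forward 5.2 m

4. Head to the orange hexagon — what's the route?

turn left 123°, forward 1.4 m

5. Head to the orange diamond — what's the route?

forward 1.8 m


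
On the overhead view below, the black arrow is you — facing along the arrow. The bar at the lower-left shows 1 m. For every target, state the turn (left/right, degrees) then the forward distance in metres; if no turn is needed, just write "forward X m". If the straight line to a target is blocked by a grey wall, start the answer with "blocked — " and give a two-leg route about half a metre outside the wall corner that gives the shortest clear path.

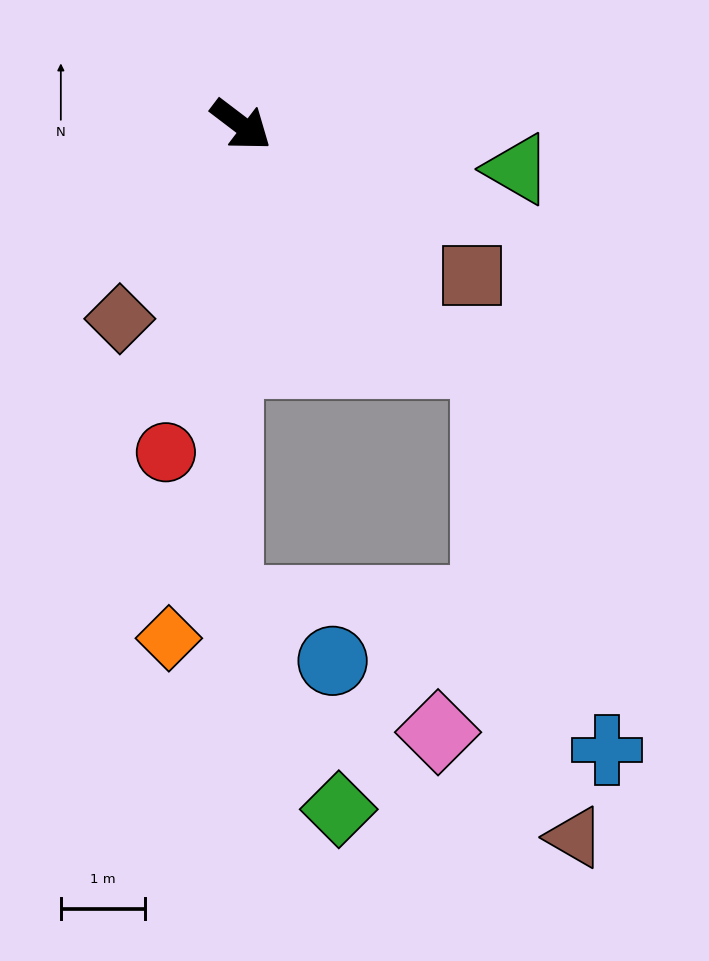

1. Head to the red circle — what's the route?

turn right 66°, forward 4.0 m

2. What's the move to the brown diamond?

turn right 85°, forward 2.7 m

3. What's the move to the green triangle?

turn left 28°, forward 3.3 m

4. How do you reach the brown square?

turn left 4°, forward 3.3 m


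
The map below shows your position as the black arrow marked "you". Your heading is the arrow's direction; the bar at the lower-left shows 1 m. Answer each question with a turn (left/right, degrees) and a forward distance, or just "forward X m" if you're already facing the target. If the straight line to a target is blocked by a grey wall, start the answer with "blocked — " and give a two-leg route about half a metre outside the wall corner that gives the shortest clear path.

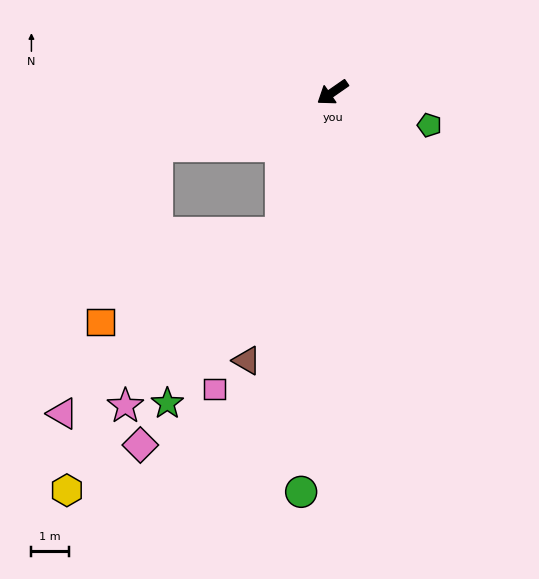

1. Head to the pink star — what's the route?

blocked — turn left 35°, forward 4.0 m, then turn right 22°, forward 6.2 m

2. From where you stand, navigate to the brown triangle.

turn left 37°, forward 7.5 m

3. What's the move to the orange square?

blocked — turn left 35°, forward 4.0 m, then turn right 44°, forward 5.4 m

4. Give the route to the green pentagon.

turn left 126°, forward 2.7 m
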